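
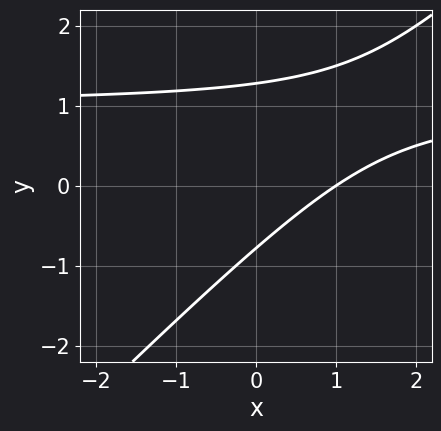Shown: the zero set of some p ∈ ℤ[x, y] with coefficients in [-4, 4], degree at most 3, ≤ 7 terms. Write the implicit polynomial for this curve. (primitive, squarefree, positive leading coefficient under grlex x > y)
First, degree: a generic line meets the curve in up to 2 points, so deg p = 2.
Next, from the axis intercepts and sections: one x-axis crossing is at x = 1.
Finally, assembling these constraints gives the stated polynomial.

2*x*y - 2*y^2 - 2*x + y + 2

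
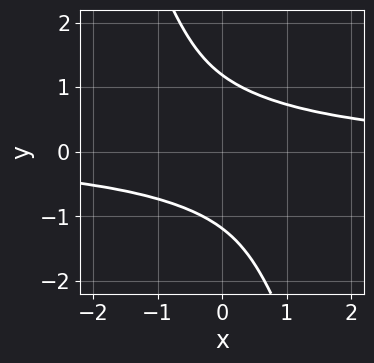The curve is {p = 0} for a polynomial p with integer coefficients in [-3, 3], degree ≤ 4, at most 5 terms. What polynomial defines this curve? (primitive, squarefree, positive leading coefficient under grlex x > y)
First, deg p = 4. A generic line meets the curve in up to 4 points.
Next, against the integer gridlines: no x-intercept at any integer in the box.
Finally, putting this together gives p.

x^2*y^2 + 3*x*y^3 + y^4 - 2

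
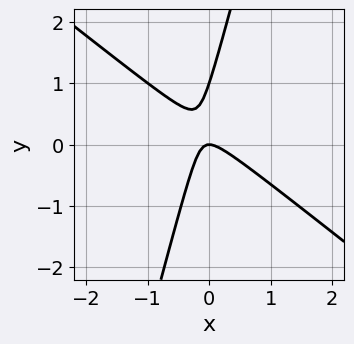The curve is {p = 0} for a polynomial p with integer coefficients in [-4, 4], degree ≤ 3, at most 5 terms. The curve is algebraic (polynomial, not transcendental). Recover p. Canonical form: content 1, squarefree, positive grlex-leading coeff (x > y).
3*x^2 + 3*x*y - y^2 + y

The degree is 2 — no degree-1 curve has this shape.
Against the integer gridlines: it crosses the x-axis at the gridline x = 0; among the integer gridlines, it crosses the y-axis at y ∈ {0, 1}.
Fitting integer coefficients to these (and the overall shape) gives p.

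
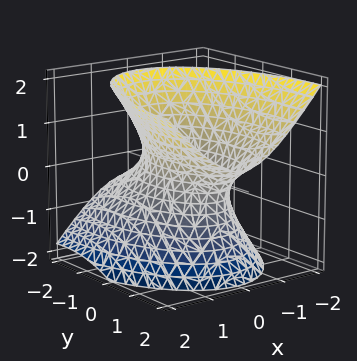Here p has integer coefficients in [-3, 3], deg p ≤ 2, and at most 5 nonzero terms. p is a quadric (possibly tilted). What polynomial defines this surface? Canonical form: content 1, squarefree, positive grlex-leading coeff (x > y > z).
1. Degree: a generic line meets the surface in up to 2 points, so deg p = 2.
2. Observable constraints: no z-intercept at any integer in the box.
3. Matching integer coefficients to the picture gives p.

3*x^2 + y^2 - 2*y*z - 2*z^2 - 2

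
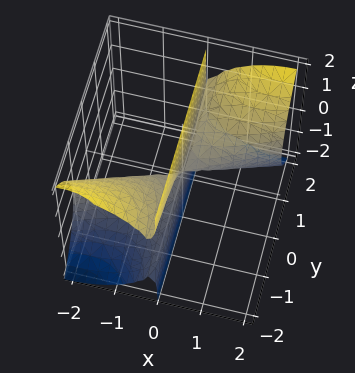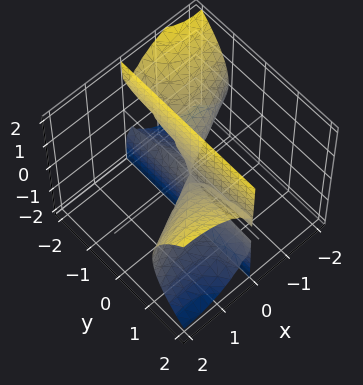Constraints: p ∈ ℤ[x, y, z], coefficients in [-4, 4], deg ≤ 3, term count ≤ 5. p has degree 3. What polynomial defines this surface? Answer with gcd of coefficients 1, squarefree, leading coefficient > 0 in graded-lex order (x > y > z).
1. The degree is 3 — a generic line meets the surface in up to 3 points.
2. From the visible intercepts: the visible z-axis segment lies entirely on the surface; the visible y-axis segment lies entirely on the surface; it crosses the x-axis at the gridline x = 0.
3. Solving for integer coefficients yields p as stated.

x^3 - 2*x^2*y + x*z^2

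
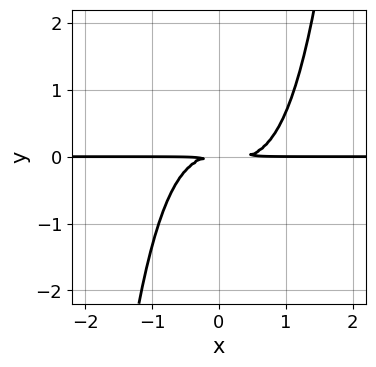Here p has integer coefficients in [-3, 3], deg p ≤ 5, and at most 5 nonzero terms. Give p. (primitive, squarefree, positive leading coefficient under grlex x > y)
3*x^3*y - x^2*y - 3*y^2

First, deg p = 4. The shape is more complex than any degree-3 curve.
Next, from the visible intercepts: the visible x-axis segment lies entirely on the curve.
Finally, fitting integer coefficients to these (and the overall shape) gives p.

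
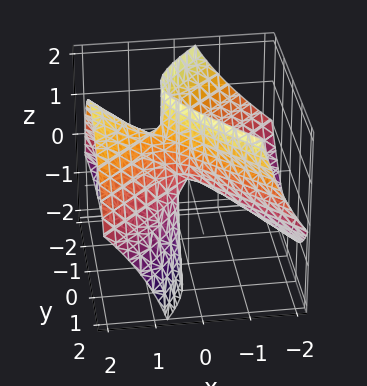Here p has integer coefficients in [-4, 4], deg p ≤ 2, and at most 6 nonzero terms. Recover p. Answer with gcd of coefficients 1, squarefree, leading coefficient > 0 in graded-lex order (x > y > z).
2*x^2 - 3*x*z - 2*y^2 - y*z + z

deg p = 2. No degree-1 surface has this shape.
Reading off the gridlines: it crosses the x-axis at the gridline x = 0; it meets the z-axis at z = 0 (among the integer gridlines); it meets the y-axis at y = 0 (among the integer gridlines).
Matching integer coefficients to the picture gives p.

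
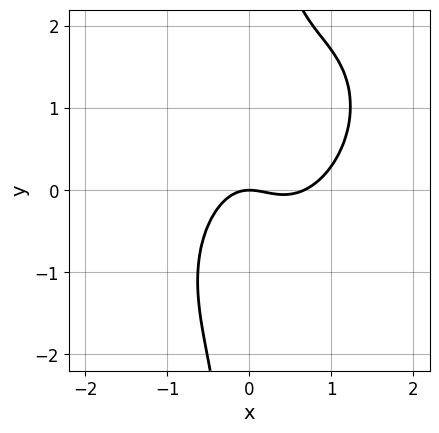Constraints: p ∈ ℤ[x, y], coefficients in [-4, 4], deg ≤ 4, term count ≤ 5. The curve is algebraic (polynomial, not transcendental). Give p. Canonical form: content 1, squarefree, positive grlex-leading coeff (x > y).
3*x^3 - 2*x^2*y + 2*x*y^2 - 2*x^2 - 2*y

First, the degree is 3 — no degree-2 curve has this shape.
Then, from the axis intercepts and sections: it meets the x-axis at x = 0 (among the integer gridlines); it meets the y-axis at y = 0 (among the integer gridlines).
Finally, these observations pin down the coefficients.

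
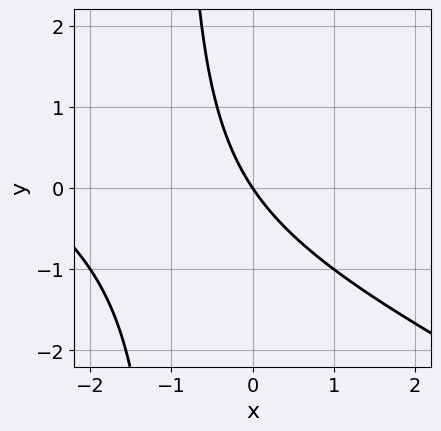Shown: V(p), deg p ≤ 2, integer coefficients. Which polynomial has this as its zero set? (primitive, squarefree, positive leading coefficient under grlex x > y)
x^2 + 2*x*y + 3*x + 2*y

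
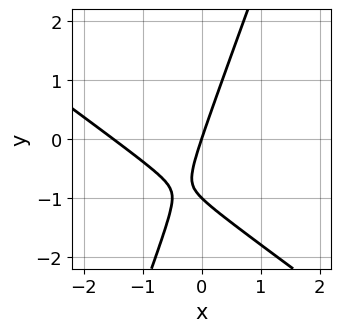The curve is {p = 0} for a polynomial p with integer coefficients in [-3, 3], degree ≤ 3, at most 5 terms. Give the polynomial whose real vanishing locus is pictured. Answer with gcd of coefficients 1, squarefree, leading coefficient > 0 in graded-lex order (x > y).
First, degree: a generic line meets the curve in up to 2 points, so deg p = 2.
Then, from the axis intercepts and sections: one x-axis crossing is at x = 0; the y-axis gridline crossings are at y ∈ {-1, 0}.
Finally, matching integer coefficients to the picture gives p.

2*x^2 + 2*x*y - y^2 + 3*x - y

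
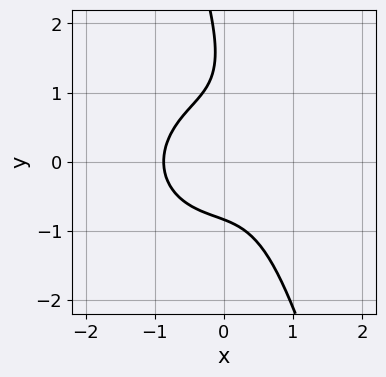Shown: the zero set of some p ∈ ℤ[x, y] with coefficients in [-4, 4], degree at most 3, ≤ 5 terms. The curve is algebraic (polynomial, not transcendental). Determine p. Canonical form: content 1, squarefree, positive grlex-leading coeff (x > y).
1. The degree is 3 — a generic line meets the curve in up to 3 points.
2. Solving for integer coefficients yields p as stated.

3*x^3 + 3*x*y^2 + y^3 - 2*y^2 + 2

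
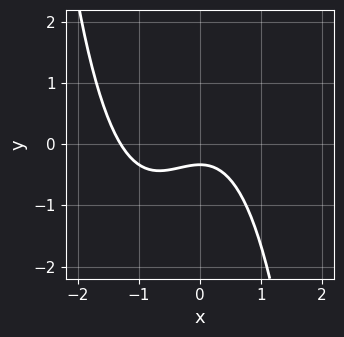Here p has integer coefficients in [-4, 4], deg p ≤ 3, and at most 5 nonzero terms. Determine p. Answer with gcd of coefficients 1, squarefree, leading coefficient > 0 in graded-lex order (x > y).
deg p = 3.
The integer polynomial consistent with all of this is the stated p.

2*x^3 + 2*x^2 + 3*y + 1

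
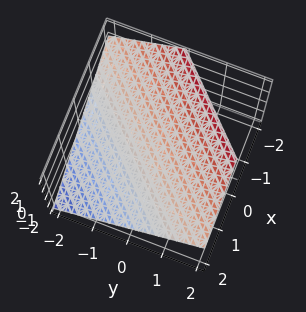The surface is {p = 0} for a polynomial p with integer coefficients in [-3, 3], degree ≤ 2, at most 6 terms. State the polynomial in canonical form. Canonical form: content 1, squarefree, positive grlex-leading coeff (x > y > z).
2*x - 2*y + 3*z - 2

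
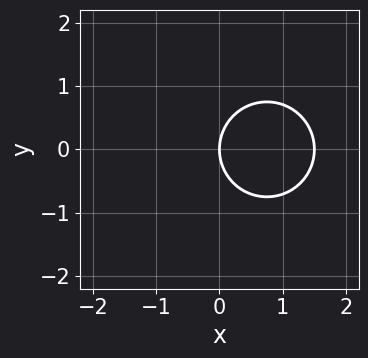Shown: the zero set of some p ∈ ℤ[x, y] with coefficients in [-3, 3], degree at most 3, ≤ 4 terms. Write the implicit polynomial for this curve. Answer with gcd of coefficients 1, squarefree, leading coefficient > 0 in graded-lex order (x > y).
2*x^2 + 2*y^2 - 3*x

Degree: no degree-1 curve has this shape, so deg p = 2.
Symmetries: the y ↦ −y reflection is a symmetry, so y appears only in even powers.
Reading off the gridlines: it crosses the y-axis at the gridline y = 0; it crosses the x-axis at the gridline x = 0.
Matching integer coefficients to the picture gives p.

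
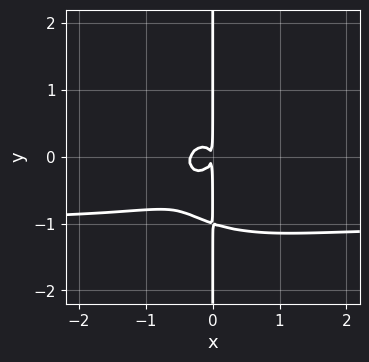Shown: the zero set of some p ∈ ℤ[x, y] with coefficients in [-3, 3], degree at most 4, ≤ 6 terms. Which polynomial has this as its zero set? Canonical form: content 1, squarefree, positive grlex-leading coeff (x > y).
First, degree: a generic line meets the curve in up to 4 points, so deg p = 4.
Next, observable constraints: the visible y-axis segment lies entirely on the curve.
Finally, assembling these constraints gives the stated polynomial.

3*x^3*y + 3*x*y^3 + 3*x^3 + 3*x*y^2 + x^2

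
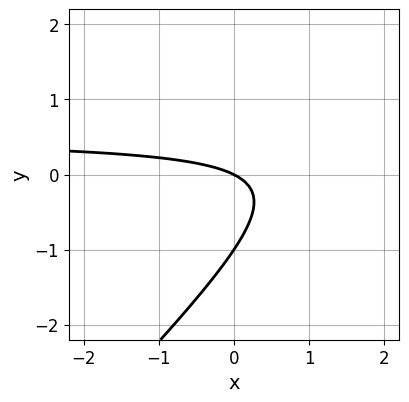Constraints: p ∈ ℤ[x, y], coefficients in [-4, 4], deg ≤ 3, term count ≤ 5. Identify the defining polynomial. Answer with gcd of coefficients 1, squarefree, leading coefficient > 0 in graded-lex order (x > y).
deg p = 2. No degree-1 curve has this shape.
From the visible intercepts: it meets the x-axis at x = 0 (among the integer gridlines); the y-axis gridline crossings are at y ∈ {-1, 0}.
Fitting integer coefficients to these (and the overall shape) gives p.

2*x*y - 2*y^2 - x - 2*y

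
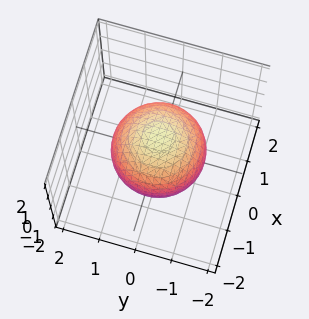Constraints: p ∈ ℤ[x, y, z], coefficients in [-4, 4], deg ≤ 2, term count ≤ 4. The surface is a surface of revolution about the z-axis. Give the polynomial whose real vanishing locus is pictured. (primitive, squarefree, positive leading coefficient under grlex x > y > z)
1. Degree: a generic line meets the surface in up to 2 points, so deg p = 2.
2. Symmetry: the surface is invariant under rotation about z: p = q(x² + y², z).
3. From the visible intercepts: a circular section at z = -1 has radius between 0 and 1.
4. The integer polynomial consistent with all of this is the stated p.

2*x^2 + 2*y^2 + 2*z^2 - 3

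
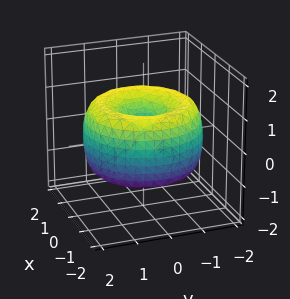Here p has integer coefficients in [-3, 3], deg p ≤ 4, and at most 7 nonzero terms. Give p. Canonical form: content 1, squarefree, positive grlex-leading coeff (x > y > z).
1. deg p = 4. The shape is more complex than any degree-3 surface.
2. Symmetries: every cross-section ⟂ z is a circle, so x, y appear only via x² + y².
3. From the axis intercepts and sections: it meets the x-axis at x = 0 (among the integer gridlines); it meets the z-axis at z = 0 (among the integer gridlines).
4. Together with the visible shape, these determine p as stated.

x^4 + 2*x^2*y^2 + y^4 - 3*x^2 - 3*y^2 + 2*z^2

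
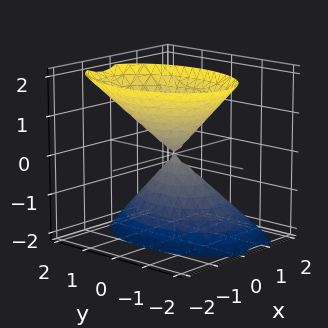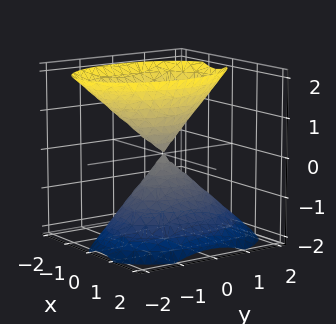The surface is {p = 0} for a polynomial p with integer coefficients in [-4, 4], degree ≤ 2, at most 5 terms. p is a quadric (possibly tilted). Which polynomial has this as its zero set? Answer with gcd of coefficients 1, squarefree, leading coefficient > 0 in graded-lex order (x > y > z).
(a) The picture has 2 separate pieces.
(b) Degree: the shape is more complex than any degree-1 surface, so deg p = 2.
(c) Against the integer gridlines: it meets the y-axis at y = 0 (among the integer gridlines); one x-axis crossing is at x = 0.
(d) Fitting integer coefficients to these (and the overall shape) gives p.

2*x^2 + x*z + y^2 - z^2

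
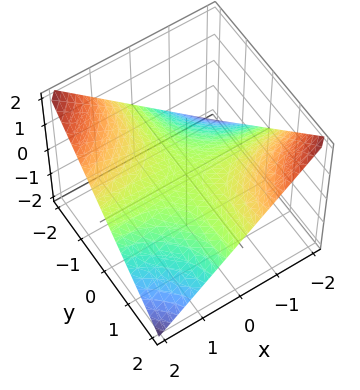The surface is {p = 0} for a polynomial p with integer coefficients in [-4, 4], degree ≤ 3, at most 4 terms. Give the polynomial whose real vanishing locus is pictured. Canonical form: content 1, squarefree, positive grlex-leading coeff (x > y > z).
(a) Degree: a saddle surface; a quadric, so deg p = 2.
(b) Checking where it meets the axes: the visible x-axis segment lies entirely on the surface; the visible y-axis segment lies entirely on the surface; it crosses the z-axis at the gridline z = 0.
(c) Together with the visible shape, these determine p as stated.

x*y + 2*z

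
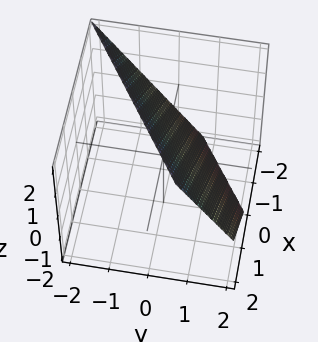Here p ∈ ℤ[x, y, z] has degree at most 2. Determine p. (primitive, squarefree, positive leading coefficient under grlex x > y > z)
Degree: every cross-section is a straight line — this is a plane, so deg p = 1.
Reading off the gridlines: it meets the x-axis at x = -1 (among the integer gridlines); it crosses the z-axis at the gridline z = 1.
The integer polynomial consistent with all of this is the stated p.

2*x - 3*y - 2*z + 2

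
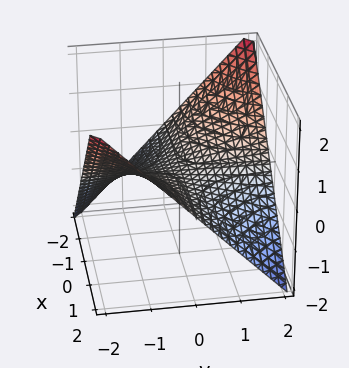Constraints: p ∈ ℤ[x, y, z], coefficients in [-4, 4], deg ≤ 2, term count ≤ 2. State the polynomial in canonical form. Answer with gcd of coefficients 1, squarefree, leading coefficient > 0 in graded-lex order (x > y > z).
(a) The degree is 2 — a saddle surface; a quadric.
(b) From the visible intercepts: it crosses the z-axis at the gridline z = 0; every point of the x-axis in the box is on the surface; every point of the y-axis in the box is on the surface.
(c) Solving for integer coefficients yields p as stated.

x*y + 2*z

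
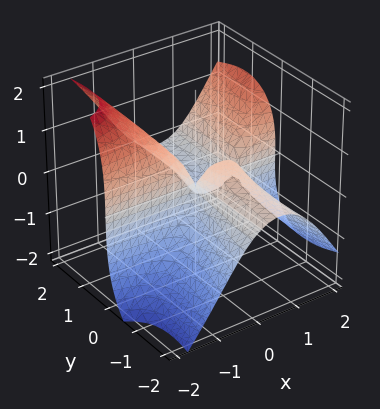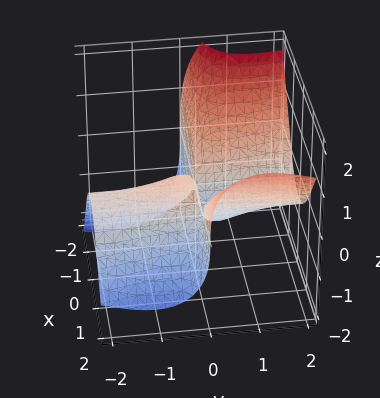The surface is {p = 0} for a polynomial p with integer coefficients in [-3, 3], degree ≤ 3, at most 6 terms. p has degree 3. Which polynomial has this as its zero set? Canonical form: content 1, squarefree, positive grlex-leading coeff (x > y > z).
(a) Degree: no degree-2 surface has this shape, so deg p = 3.
(b) Against the integer gridlines: it crosses the z-axis at the gridline z = 0; the visible y-axis segment lies entirely on the surface; the visible x-axis segment lies entirely on the surface.
(c) Matching integer coefficients to the picture gives p.

3*x^2*y - 2*y^2*z - z^3 - 3*x*y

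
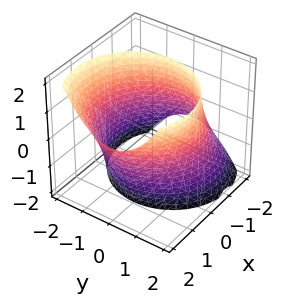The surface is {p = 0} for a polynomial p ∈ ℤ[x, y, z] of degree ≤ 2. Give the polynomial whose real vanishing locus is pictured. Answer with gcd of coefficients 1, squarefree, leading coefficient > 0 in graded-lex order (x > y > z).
x^2 - x*z + y^2 - 3

First, the degree is 2 — the shape is more complex than any degree-1 surface.
Next, from the visible intercepts: no z-intercept at any integer in the box.
Finally, assembling these constraints gives the stated polynomial.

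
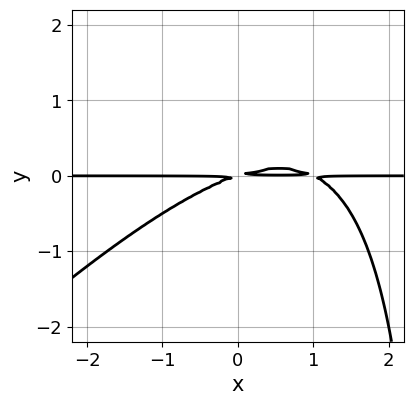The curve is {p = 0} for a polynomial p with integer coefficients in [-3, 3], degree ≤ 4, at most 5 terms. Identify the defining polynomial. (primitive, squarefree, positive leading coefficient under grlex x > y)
deg p = 3. The shape is more complex than any degree-2 curve.
Reading off the gridlines: the visible x-axis segment lies entirely on the curve.
Together with the visible shape, these determine p as stated.

x^2*y - x*y^2 - x*y + 3*y^2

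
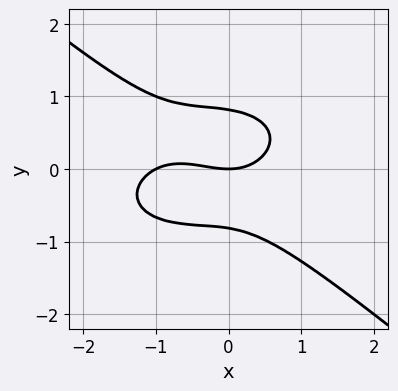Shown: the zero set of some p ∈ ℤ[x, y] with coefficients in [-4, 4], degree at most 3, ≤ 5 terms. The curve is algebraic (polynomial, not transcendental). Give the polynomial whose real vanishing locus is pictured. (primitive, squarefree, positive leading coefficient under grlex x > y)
x^3 + x*y^2 + 3*y^3 + x^2 - 2*y

1. Degree: a generic line meets the curve in up to 3 points, so deg p = 3.
2. Observable constraints: it crosses the y-axis at the gridline y = 0; among the integer gridlines, it crosses the x-axis at x ∈ {-1, 0}.
3. Matching integer coefficients to the picture gives p.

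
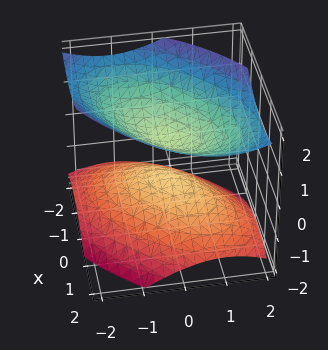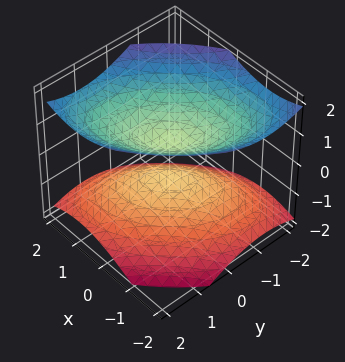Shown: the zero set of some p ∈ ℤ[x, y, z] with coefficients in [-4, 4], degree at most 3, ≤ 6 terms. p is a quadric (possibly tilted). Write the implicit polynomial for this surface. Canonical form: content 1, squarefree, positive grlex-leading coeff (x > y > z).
2*x^2 - 2*x*y + 2*y^2 - 3*z^2 + 1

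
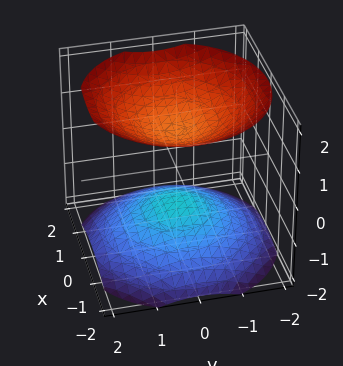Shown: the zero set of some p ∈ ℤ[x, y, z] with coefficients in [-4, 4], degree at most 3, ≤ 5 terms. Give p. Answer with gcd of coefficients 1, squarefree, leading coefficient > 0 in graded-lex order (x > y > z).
First, the picture has 2 separate pieces.
Next, the degree is 2 — no degree-1 surface has this shape.
Then, by symmetry, every cross-section ⟂ z is a circle, so x, y appear only via x² + y².
Then, checking where it meets the axes: among the integer gridlines, it crosses the z-axis at z ∈ {-1, 1}; no x-intercept at any integer in the box; no y-intercept at any integer in the box.
Finally, solving for integer coefficients yields p as stated.

2*x^2 + 2*y^2 - 3*z^2 + 3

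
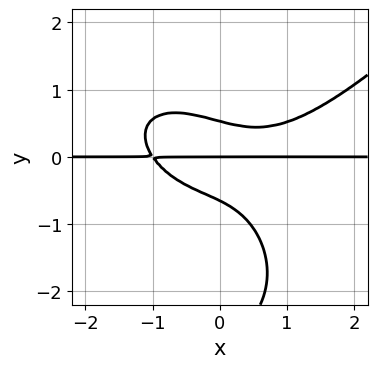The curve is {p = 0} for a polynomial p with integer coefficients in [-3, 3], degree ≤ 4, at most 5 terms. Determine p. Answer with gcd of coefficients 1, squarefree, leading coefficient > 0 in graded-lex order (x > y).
x^3*y - y^4 - 2*x*y^2 - 3*y^3 + y

Degree: the shape is more complex than any degree-3 curve, so deg p = 4.
Against the integer gridlines: every point of the x-axis in the box is on the curve; it crosses the y-axis at the gridline y = 0.
Assembling these constraints gives the stated polynomial.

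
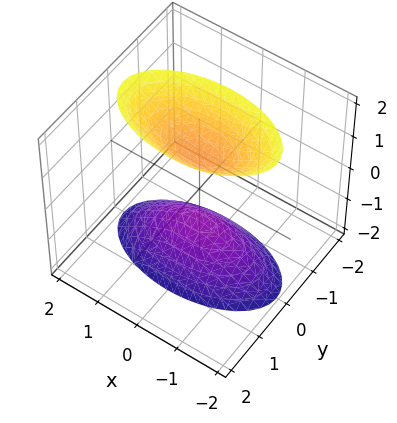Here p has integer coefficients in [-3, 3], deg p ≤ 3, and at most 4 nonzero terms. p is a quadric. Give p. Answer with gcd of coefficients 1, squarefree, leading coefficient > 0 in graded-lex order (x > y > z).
(a) There are 2 components.
(b) Degree: two sheets facing apart; a quadric, so deg p = 2.
(c) Symmetries: mirror symmetry z ↦ −z ⇒ only even powers of z; the y ↦ −y reflection is a symmetry, so y appears only in even powers; mirror symmetry x ↦ −x ⇒ only even powers of x.
(d) Reading off the gridlines: among the integer gridlines, it crosses the z-axis at z ∈ {-1, 1}; the surface avoids every integer x-axis point in the box; the surface avoids every integer y-axis point in the box.
(e) Assembling these constraints gives the stated polynomial.

x^2 + 3*y^2 - z^2 + 1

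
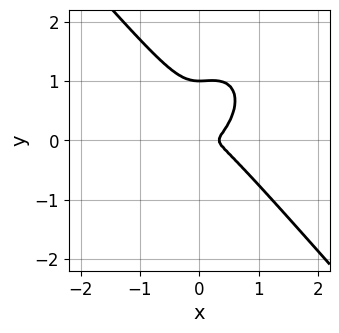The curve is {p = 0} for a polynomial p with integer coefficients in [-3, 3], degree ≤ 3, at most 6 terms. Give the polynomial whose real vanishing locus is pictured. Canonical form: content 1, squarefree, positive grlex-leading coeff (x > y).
3*x^3 + 2*y^3 - x^2 - 2*y^2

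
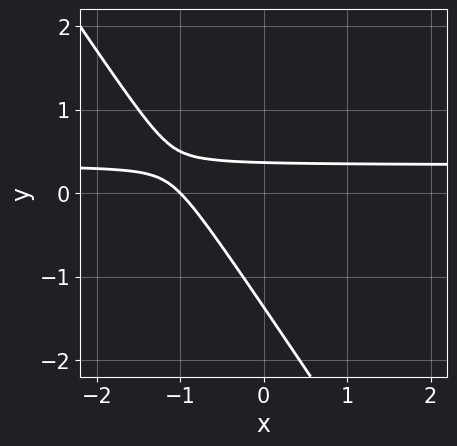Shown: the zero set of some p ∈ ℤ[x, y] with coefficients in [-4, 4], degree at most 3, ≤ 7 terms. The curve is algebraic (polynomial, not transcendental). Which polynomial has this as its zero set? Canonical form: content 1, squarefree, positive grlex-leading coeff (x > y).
(a) deg p = 2. No degree-1 curve has this shape.
(b) Reading off the gridlines: it crosses the x-axis at the gridline x = -1.
(c) Matching integer coefficients to the picture gives p.

3*x*y + 2*y^2 - x + 2*y - 1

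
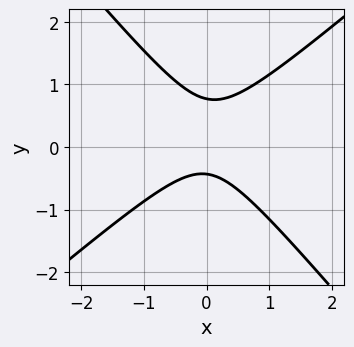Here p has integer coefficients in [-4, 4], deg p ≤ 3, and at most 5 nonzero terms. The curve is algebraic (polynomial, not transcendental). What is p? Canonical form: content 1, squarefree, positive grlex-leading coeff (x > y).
First, deg p = 2. The shape is more complex than any degree-1 curve.
Next, reading off the gridlines: it misses every integer gridline on the x-axis.
Finally, matching integer coefficients to the picture gives p.

3*x^2 - x*y - 3*y^2 + y + 1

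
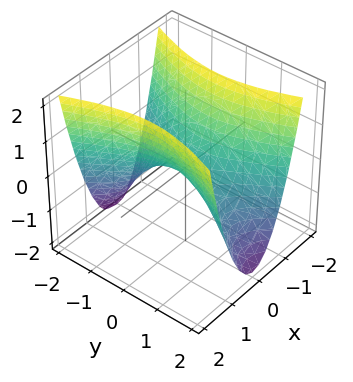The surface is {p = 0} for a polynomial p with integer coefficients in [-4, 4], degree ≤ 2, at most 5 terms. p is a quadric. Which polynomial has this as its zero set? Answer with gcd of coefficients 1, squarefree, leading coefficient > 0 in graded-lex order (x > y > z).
1. deg p = 2.
2. Symmetries: the y ↦ −y reflection is a symmetry, so y appears only in even powers; it's symmetric under x → −x, forcing even powers of x.
3. From the axis intercepts and sections: it crosses the z-axis at the gridline z = 0; it meets the y-axis at y = 0 (among the integer gridlines); it crosses the x-axis at the gridline x = 0.
4. These observations pin down the coefficients.

3*x^2 - y^2 - 2*z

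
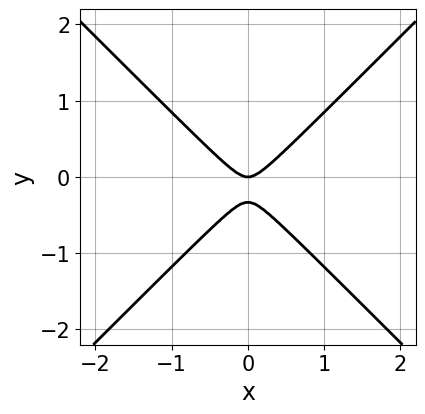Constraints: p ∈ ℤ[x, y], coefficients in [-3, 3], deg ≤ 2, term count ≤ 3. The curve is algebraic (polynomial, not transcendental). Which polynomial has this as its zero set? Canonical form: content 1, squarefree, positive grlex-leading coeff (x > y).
(a) Degree: a generic line meets the curve in up to 2 points, so deg p = 2.
(b) Symmetries: mirror symmetry x ↦ −x ⇒ only even powers of x.
(c) Reading off the gridlines: it meets the x-axis at x = 0 (among the integer gridlines); it meets the y-axis at y = 0 (among the integer gridlines).
(d) These observations pin down the coefficients.

3*x^2 - 3*y^2 - y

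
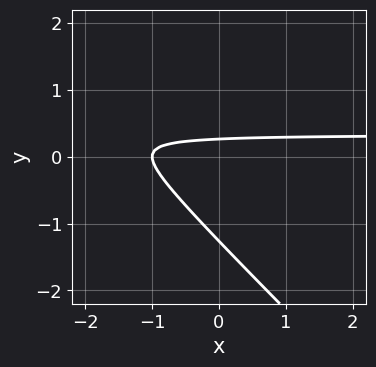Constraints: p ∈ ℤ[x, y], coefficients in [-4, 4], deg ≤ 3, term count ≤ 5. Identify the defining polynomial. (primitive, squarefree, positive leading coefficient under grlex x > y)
First, the degree is 2 — a generic line meets the curve in up to 2 points.
Then, reading off the gridlines: it meets the x-axis at x = -1 (among the integer gridlines).
Finally, the integer polynomial consistent with all of this is the stated p.

3*x*y + 3*y^2 - x + 3*y - 1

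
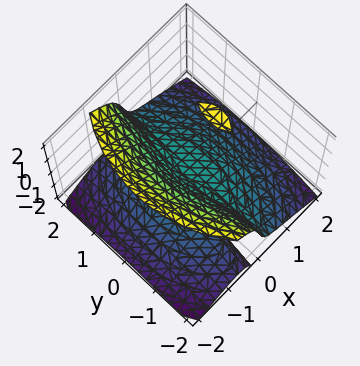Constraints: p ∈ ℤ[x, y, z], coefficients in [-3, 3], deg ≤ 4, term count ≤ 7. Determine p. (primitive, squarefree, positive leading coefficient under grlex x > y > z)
2*x^3 + x*y^2 - 2*x*z^2 + 2*x*z + z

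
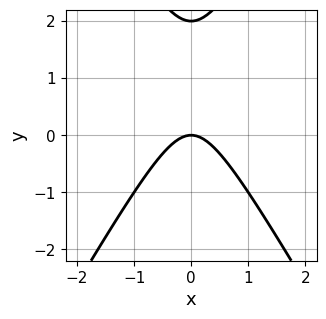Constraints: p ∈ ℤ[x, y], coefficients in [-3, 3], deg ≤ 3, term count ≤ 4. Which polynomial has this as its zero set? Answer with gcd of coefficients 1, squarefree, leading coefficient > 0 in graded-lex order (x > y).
3*x^2 - y^2 + 2*y

1. deg p = 2.
2. Symmetries: the x ↦ −x reflection is a symmetry, so x appears only in even powers.
3. Checking where it meets the axes: among the integer gridlines, it crosses the y-axis at y ∈ {0, 2}; it meets the x-axis at x = 0 (among the integer gridlines).
4. Solving for integer coefficients yields p as stated.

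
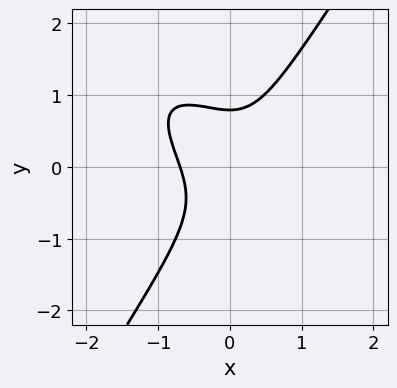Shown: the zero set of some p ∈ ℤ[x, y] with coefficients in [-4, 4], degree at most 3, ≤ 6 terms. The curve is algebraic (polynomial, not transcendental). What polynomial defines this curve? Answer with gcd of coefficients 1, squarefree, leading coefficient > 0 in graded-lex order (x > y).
3*x^3 + 3*x^2*y - 2*y^3 + 1

1. The degree is 3 — the shape is more complex than any degree-2 curve.
2. Solving for integer coefficients yields p as stated.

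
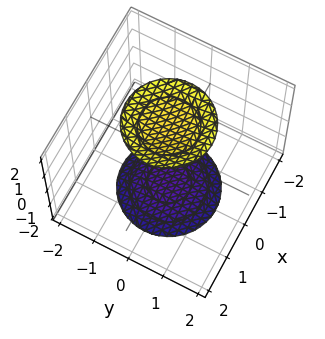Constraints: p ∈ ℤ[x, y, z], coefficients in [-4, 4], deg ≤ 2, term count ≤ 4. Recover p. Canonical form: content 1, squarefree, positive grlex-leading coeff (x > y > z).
x^2 + y^2 - z^2 + 3

(a) I count 2 distinct pieces. They look like related sheets of one shape, so recover p as a whole.
(b) The degree is 2 — two separate bowl-shaped sheets opening away from each other; a quadric.
(c) Symmetries: the z-axis is an axis of rotation, so x and y enter only as x² + y²; mirror symmetry z ↦ −z ⇒ only even powers of z.
(d) Observable constraints: it misses every integer gridline on the y-axis; a circular section at z = 2 has radius exactly 1; it misses every integer gridline on the x-axis.
(e) These observations pin down the coefficients.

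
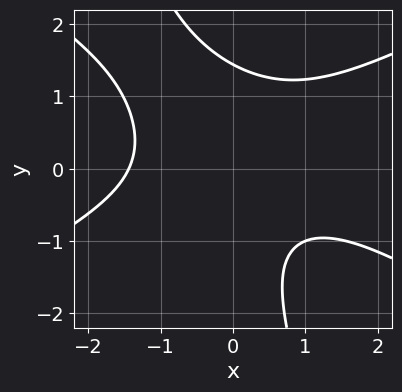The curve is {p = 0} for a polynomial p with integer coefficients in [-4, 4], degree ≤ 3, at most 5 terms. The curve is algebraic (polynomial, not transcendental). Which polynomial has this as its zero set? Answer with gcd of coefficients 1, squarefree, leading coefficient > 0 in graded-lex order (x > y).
x^3 - 3*x*y^2 - y^3 + 2*x*y + 3

First, degree: no degree-2 curve has this shape, so deg p = 3.
Finally, the integer polynomial consistent with all of this is the stated p.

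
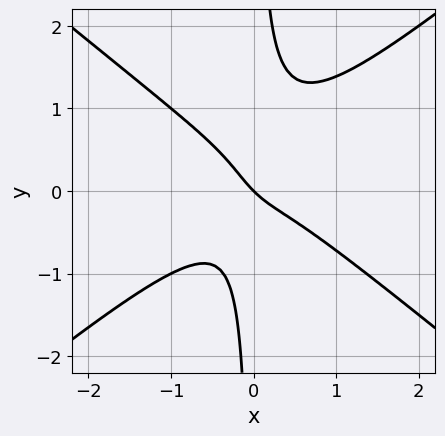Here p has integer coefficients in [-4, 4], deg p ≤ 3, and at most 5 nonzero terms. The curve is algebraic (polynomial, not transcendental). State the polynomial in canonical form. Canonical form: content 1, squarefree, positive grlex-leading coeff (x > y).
2*x^3 - 3*x*y^2 + x*y + x + y

(a) Degree: the shape is more complex than any degree-2 curve, so deg p = 3.
(b) Reading off the gridlines: it crosses the y-axis at the gridline y = 0; it crosses the x-axis at the gridline x = 0.
(c) The integer polynomial consistent with all of this is the stated p.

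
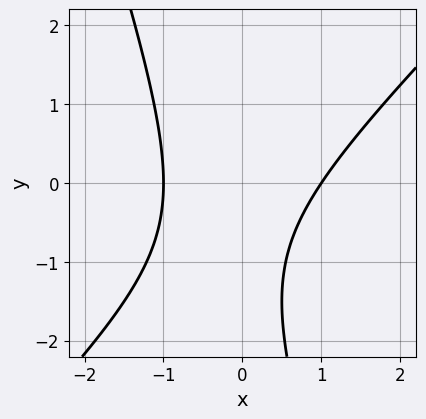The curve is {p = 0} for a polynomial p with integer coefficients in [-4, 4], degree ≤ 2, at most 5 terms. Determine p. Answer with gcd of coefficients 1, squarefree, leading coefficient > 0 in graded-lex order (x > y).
3*x^2 - 2*x*y - y^2 - 2*y - 3

Degree: no degree-1 curve has this shape, so deg p = 2.
From the visible intercepts: among the integer gridlines, it crosses the x-axis at x ∈ {-1, 1}; the curve avoids every integer y-axis point in the box.
The integer polynomial consistent with all of this is the stated p.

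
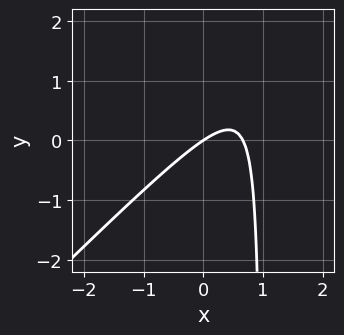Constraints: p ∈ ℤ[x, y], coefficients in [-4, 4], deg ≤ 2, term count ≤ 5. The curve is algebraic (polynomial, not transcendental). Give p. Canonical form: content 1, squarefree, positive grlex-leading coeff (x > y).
3*x^2 - 3*x*y - 2*x + 3*y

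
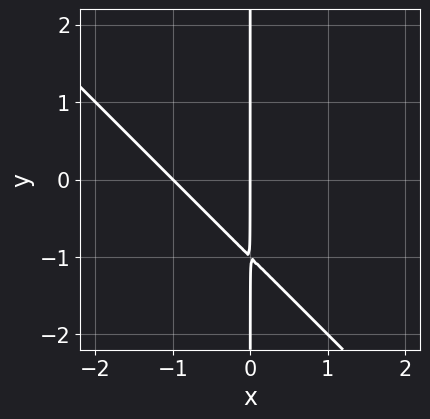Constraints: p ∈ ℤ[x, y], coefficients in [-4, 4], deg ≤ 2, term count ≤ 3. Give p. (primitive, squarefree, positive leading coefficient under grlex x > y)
x^2 + x*y + x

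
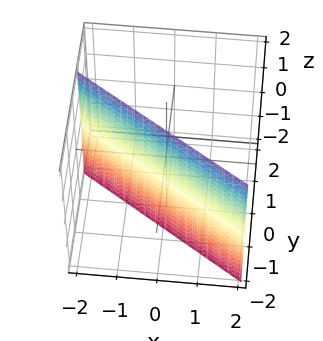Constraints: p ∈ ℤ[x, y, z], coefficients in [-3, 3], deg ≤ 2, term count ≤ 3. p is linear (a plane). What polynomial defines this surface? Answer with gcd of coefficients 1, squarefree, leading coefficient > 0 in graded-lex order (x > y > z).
1. Degree: every cross-section is a straight line — this is a plane, so deg p = 1.
2. Checking where it meets the axes: it meets the x-axis at x = -1 (among the integer gridlines); it misses every integer gridline on the z-axis.
3. Solving for integer coefficients yields p as stated.

2*x + 3*y + 2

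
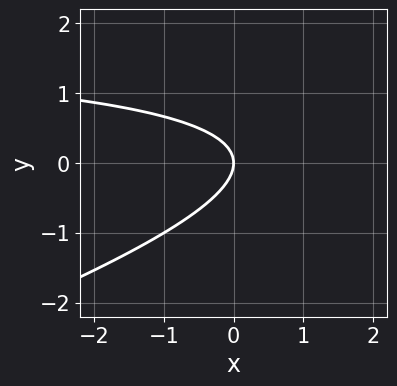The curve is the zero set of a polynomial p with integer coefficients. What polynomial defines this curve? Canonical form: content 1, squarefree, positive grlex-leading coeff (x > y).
x*y - 3*y^2 - 2*x

(a) deg p = 2.
(b) Checking where it meets the axes: one y-axis crossing is at y = 0; one x-axis crossing is at x = 0.
(c) Solving for integer coefficients yields p as stated.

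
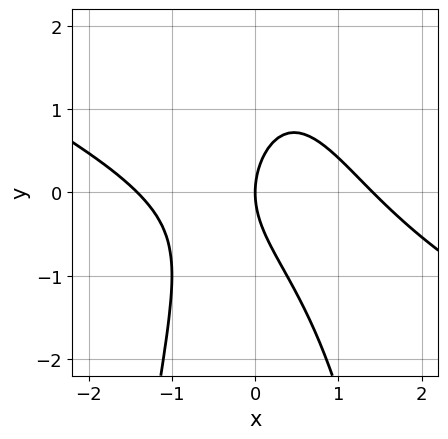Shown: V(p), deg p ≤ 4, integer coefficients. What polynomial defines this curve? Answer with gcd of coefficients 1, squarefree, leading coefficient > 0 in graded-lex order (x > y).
(a) deg p = 3. The shape is more complex than any degree-2 curve.
(b) From the axis intercepts and sections: it meets the x-axis at x = 0 (among the integer gridlines); it crosses the y-axis at the gridline y = 0.
(c) The integer polynomial consistent with all of this is the stated p.

x^3 + 2*x^2*y + y^2 - 2*x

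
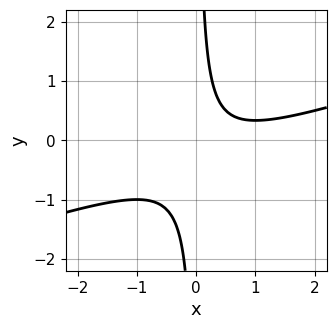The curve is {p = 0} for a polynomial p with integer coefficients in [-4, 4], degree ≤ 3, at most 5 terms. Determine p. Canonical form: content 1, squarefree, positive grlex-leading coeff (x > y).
x^2 - 3*x*y - x + 1

1. The degree is 2 — the shape is more complex than any degree-1 curve.
2. Reading off the gridlines: no x-intercept at any integer in the box; no y-intercept at any integer in the box.
3. The integer polynomial consistent with all of this is the stated p.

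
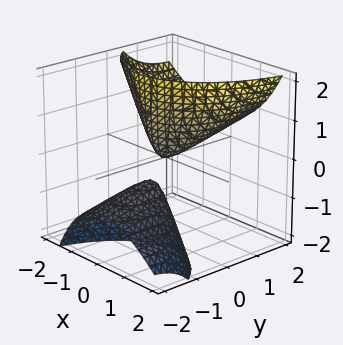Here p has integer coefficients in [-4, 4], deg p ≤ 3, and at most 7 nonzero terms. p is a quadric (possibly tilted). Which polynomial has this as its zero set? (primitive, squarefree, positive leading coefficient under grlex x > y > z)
First, there are 2 components. They look like related sheets of one shape, so recover p as a whole.
Next, the degree is 2 — the shape is more complex than any degree-1 surface.
Next, checking where it meets the axes: one z-axis crossing is at z = 0; one y-axis crossing is at y = 0; one x-axis crossing is at x = 0.
Finally, the integer polynomial consistent with all of this is the stated p.

2*x^2 + x*z + y^2 - 3*y*z - z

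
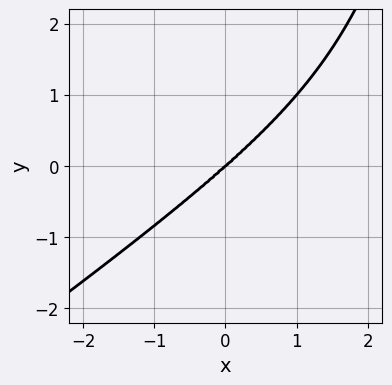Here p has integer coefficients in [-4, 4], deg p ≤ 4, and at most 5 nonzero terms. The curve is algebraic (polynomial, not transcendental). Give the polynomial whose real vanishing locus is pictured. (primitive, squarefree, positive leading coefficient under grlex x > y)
(a) The degree is 4 — no degree-3 curve has this shape.
(b) From the visible intercepts: it meets the y-axis at y = 0 (among the integer gridlines); it meets the x-axis at x = 0 (among the integer gridlines).
(c) Putting this together gives p.

x^4 - 2*x^2*y^2 - 3*x^3 + x^2*y + 3*y^3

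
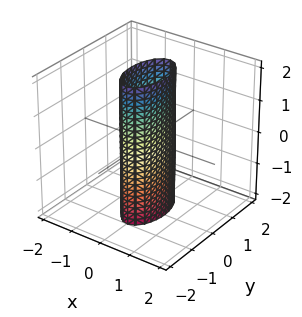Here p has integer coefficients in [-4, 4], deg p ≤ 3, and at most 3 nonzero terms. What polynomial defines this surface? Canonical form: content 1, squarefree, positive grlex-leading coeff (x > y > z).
3*x^2 + y^2 - 1

1. The degree is 2 — constant cross-section along one axis; a quadric.
2. Symmetries: it's symmetric under x → −x, forcing even powers of x; the y ↦ −y reflection is a symmetry, so y appears only in even powers; the z ↦ −z reflection is a symmetry, so z appears only in even powers.
3. Reading off the gridlines: the surface avoids every integer z-axis point in the box; the y-axis gridline crossings are at y ∈ {-1, 1}.
4. Assembling these constraints gives the stated polynomial.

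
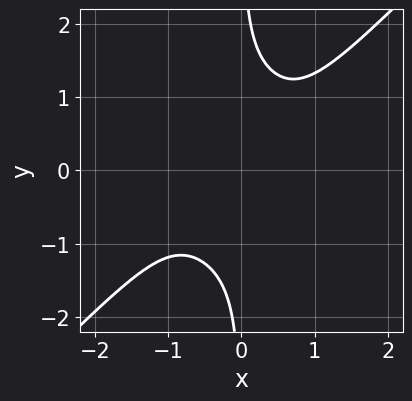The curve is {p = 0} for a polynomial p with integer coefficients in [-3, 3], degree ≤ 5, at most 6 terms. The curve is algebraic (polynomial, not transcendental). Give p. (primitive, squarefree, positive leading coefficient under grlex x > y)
3*x^4 - 3*x*y^3 + x^3 + 3

(a) Degree: no degree-3 curve has this shape, so deg p = 4.
(b) From the axis intercepts and sections: no x-intercept at any integer in the box; no y-intercept at any integer in the box.
(c) The integer polynomial consistent with all of this is the stated p.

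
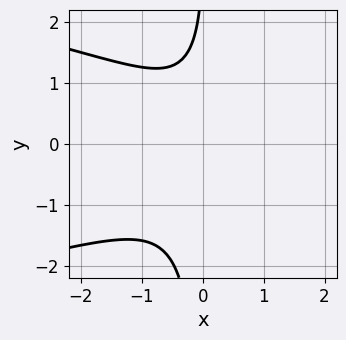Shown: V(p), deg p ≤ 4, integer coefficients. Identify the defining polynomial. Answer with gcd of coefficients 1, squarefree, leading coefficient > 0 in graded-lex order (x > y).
1. The degree is 3 — no degree-2 curve has this shape.
2. From the visible intercepts: it misses every integer gridline on the x-axis; no y-intercept at any integer in the box.
3. Putting this together gives p.

3*x*y^2 + 3*x^2 - y + 3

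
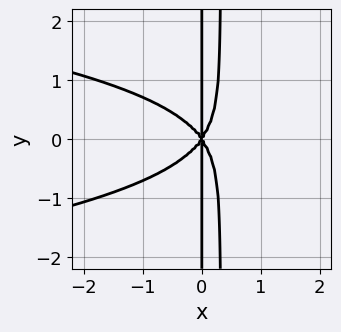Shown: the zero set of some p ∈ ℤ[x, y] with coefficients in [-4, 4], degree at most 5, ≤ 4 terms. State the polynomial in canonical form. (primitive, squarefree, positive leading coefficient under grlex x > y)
First, the degree is 4 — a generic line meets the curve in up to 4 points.
Then, symmetries: the y ↦ −y reflection is a symmetry, so y appears only in even powers.
Next, from the axis intercepts and sections: it crosses the x-axis at the gridline x = 0; the visible y-axis segment lies entirely on the curve.
Finally, these observations pin down the coefficients.

3*x^2*y^2 + 2*x^3 - x*y^2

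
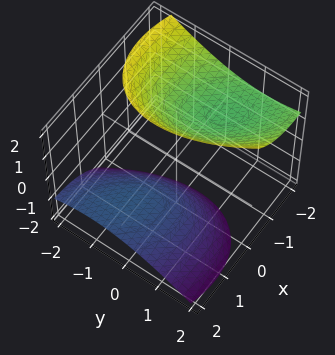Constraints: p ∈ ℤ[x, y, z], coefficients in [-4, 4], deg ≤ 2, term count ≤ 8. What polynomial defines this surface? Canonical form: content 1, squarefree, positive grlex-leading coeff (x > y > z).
1. I count 2 distinct pieces. Treating them together as one polynomial.
2. The degree is 2 — the shape is more complex than any degree-1 surface.
3. Observable constraints: no y-intercept at any integer in the box; the surface avoids every integer x-axis point in the box.
4. Assembling these constraints gives the stated polynomial.

x^2 + x*y + 2*x*z + y^2 - z^2 + 2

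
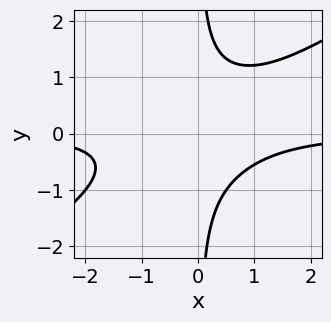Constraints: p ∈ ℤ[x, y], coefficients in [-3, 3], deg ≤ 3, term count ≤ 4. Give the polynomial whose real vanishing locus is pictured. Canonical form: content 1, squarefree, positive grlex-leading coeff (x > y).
2*x^2*y - 3*x*y^2 + 2

1. The degree is 3 — the shape is more complex than any degree-2 curve.
2. Checking where it meets the axes: no x-intercept at any integer in the box; the curve avoids every integer y-axis point in the box.
3. Solving for integer coefficients yields p as stated.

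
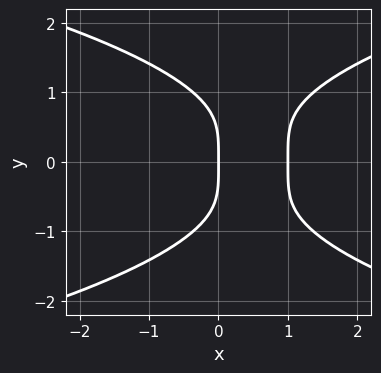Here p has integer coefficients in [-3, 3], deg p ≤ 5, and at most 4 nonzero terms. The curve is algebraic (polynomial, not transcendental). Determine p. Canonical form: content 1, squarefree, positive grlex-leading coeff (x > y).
1. deg p = 4. No degree-3 curve has this shape.
2. Symmetries: it's symmetric under y → −y, forcing even powers of y.
3. From the visible intercepts: it meets the y-axis at y = 0 (among the integer gridlines); among the integer gridlines, it crosses the x-axis at x ∈ {0, 1}.
4. The integer polynomial consistent with all of this is the stated p.

y^4 - 2*x^2 + 2*x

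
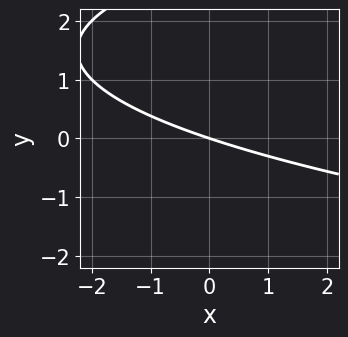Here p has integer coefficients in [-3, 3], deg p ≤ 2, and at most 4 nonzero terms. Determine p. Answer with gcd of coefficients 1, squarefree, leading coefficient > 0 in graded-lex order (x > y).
(a) deg p = 2.
(b) From the axis intercepts and sections: one y-axis crossing is at y = 0; it crosses the x-axis at the gridline x = 0.
(c) Matching integer coefficients to the picture gives p.

y^2 - x - 3*y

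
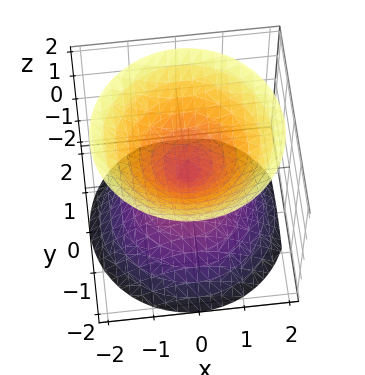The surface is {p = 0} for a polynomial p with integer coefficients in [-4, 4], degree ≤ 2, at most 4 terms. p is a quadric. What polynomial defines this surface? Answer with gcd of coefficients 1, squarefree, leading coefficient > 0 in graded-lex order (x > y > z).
x^2 + y^2 - z^2

There are 2 components. They look like related sheets of one shape, so recover p as a whole.
Degree: two nappes meeting at a single point; a quadric, so deg p = 2.
Symmetries: it's symmetric under z → −z, forcing even powers of z; rotational symmetry about the z-axis ⇒ p depends on x, y only through x² + y².
Against the integer gridlines: one x-axis crossing is at x = 0; a circular section at z = 1 has radius exactly 1.
Solving for integer coefficients yields p as stated.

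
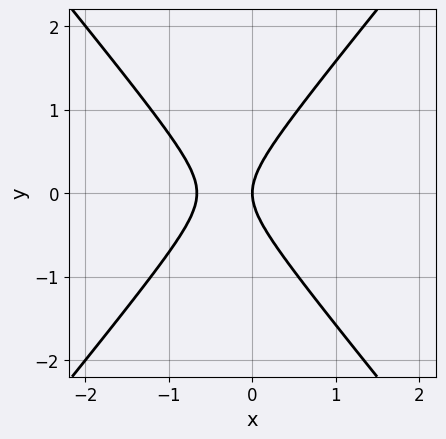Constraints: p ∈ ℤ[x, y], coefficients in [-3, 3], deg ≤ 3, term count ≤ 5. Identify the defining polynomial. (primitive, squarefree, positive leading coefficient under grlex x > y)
3*x^2 - 2*y^2 + 2*x

Degree: no degree-1 curve has this shape, so deg p = 2.
Symmetries: the y ↦ −y reflection is a symmetry, so y appears only in even powers.
Checking where it meets the axes: one y-axis crossing is at y = 0; it crosses the x-axis at the gridline x = 0.
The integer polynomial consistent with all of this is the stated p.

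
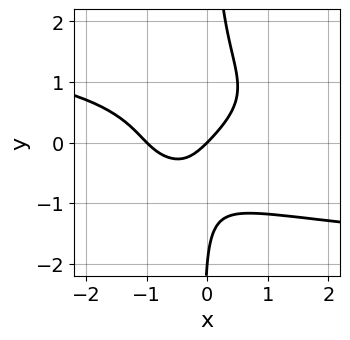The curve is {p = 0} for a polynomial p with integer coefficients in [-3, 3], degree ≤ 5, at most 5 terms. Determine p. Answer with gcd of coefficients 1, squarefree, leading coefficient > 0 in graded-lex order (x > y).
(a) deg p = 4. The shape is more complex than any degree-3 curve.
(b) Against the integer gridlines: the x-axis gridline crossings are at x ∈ {-1, 0}; the y-axis gridline crossings are at y ∈ {-2, 0}.
(c) Assembling these constraints gives the stated polynomial.

3*x*y^3 + 2*x^2 - y^2 + 2*x - 2*y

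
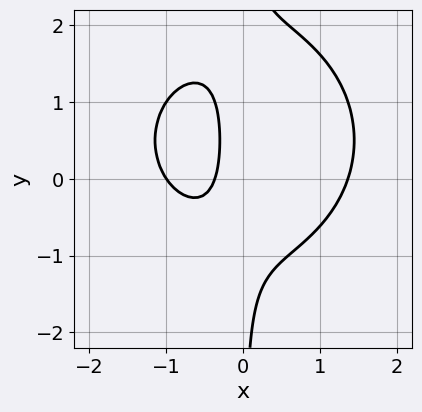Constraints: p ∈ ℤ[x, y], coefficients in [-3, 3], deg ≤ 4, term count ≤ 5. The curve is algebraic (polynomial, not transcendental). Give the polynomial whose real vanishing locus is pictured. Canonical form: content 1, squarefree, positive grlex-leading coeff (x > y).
1. The degree is 3 — a generic line meets the curve in up to 3 points.
2. Reading off the gridlines: no y-intercept at any integer in the box; it crosses the x-axis at the gridline x = -1.
3. Putting this together gives p.

2*x^3 + 2*x*y^2 - 2*x*y - 3*x - 1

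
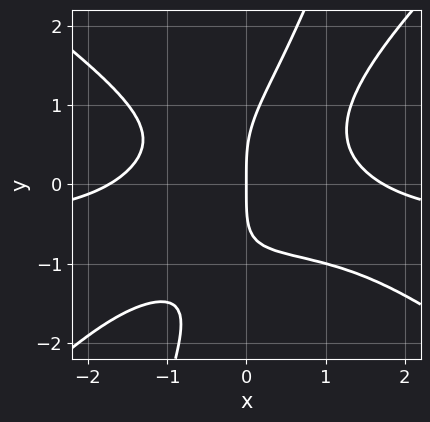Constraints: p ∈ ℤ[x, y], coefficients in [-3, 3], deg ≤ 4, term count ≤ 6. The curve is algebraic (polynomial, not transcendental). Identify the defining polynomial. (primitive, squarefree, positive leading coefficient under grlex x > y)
(a) Degree: a generic line meets the curve in up to 4 points, so deg p = 4.
(b) Checking where it meets the axes: it meets the y-axis at y = 0 (among the integer gridlines); one x-axis crossing is at x = 0.
(c) Assembling these constraints gives the stated polynomial.

2*x^3*y - 3*x*y^3 + y^4 + x^3 - 3*x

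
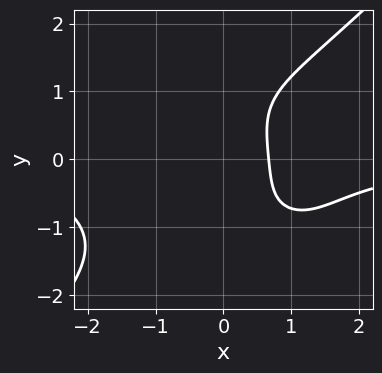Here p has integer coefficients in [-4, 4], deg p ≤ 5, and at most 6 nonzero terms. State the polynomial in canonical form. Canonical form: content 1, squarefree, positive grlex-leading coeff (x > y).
x^3*y - y^4 + 3*x - 2

First, degree: no degree-3 curve has this shape, so deg p = 4.
Then, against the integer gridlines: the curve avoids every integer y-axis point in the box.
Finally, together with the visible shape, these determine p as stated.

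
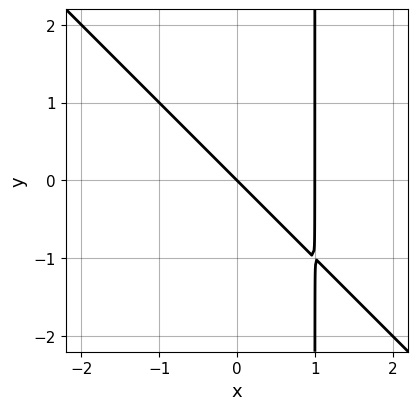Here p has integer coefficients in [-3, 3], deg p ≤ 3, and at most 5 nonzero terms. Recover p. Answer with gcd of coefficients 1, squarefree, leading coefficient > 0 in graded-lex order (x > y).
x^2 + x*y - x - y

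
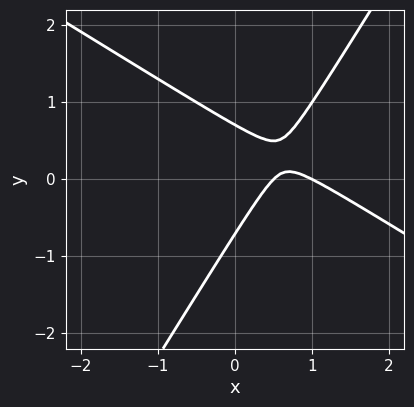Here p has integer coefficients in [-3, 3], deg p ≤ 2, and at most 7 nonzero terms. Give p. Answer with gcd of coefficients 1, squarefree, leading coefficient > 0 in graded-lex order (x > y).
2*x^2 + 2*x*y - 2*y^2 - 3*x + 1

(a) Degree: the shape is more complex than any degree-1 curve, so deg p = 2.
(b) Observable constraints: it crosses the x-axis at the gridline x = 1.
(c) These observations pin down the coefficients.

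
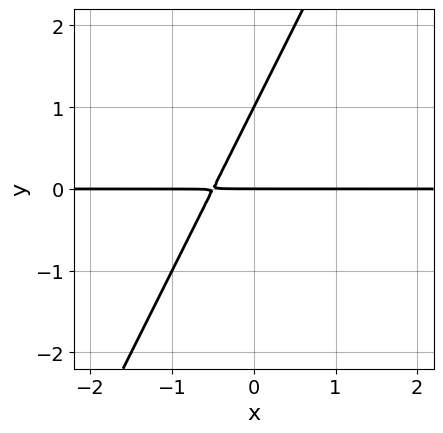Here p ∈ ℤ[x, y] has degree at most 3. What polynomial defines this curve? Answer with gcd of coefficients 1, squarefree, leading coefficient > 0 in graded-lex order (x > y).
(a) Degree: no degree-1 curve has this shape, so deg p = 2.
(b) Against the integer gridlines: the y-axis gridline crossings are at y ∈ {0, 1}; the visible x-axis segment lies entirely on the curve.
(c) Fitting integer coefficients to these (and the overall shape) gives p.

2*x*y - y^2 + y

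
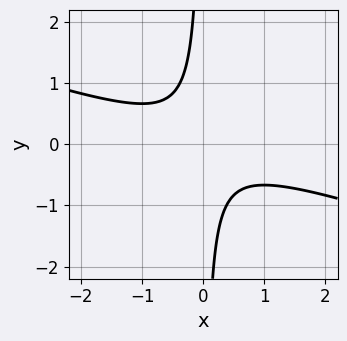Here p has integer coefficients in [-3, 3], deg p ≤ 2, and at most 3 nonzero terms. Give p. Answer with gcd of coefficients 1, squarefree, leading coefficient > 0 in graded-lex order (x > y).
x^2 + 3*x*y + 1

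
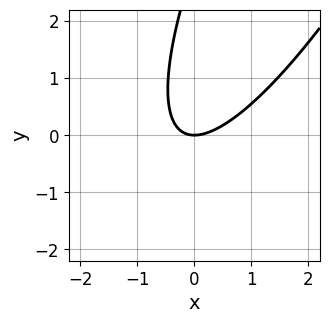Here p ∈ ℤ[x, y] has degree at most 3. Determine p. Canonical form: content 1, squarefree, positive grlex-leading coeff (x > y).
3*x^2 - 3*x*y + y^2 - 3*y

First, degree: the shape is more complex than any degree-1 curve, so deg p = 2.
Next, checking where it meets the axes: one x-axis crossing is at x = 0; it meets the y-axis at y = 0 (among the integer gridlines).
Finally, solving for integer coefficients yields p as stated.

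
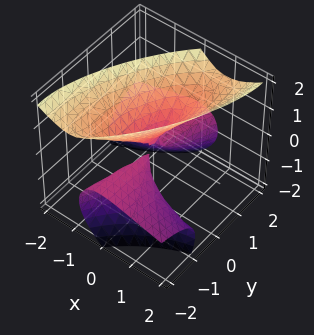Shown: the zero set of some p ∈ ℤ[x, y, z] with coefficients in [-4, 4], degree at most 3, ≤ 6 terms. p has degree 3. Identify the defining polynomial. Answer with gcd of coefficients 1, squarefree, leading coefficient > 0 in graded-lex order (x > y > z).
x^2*z - 2*x*y*z + y^2*z - z^3 + 2*x^2

First, I count 3 distinct pieces.
Next, deg p = 3.
Then, checking where it meets the axes: one z-axis crossing is at z = 0; the visible y-axis segment lies entirely on the surface.
Finally, together with the visible shape, these determine p as stated.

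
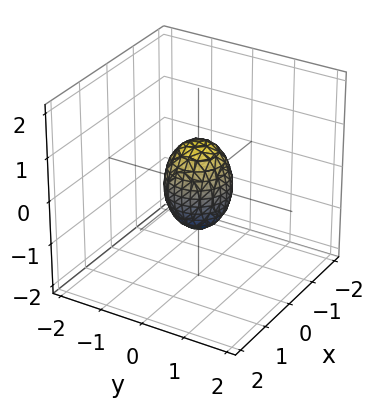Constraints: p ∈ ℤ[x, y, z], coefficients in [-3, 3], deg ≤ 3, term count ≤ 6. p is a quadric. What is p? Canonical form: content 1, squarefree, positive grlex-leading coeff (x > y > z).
1. The degree is 2 — a closed, bounded, convex surface; a quadric.
2. Symmetries: rotational symmetry about the z-axis ⇒ p depends on x, y only through x² + y²; mirror symmetry z ↦ −z ⇒ only even powers of z.
3. From the axis intercepts and sections: the z-axis gridline crossings are at z ∈ {-1, 1}; a circular section at z = 0 has radius between 0 and 1.
4. Assembling these constraints gives the stated polynomial.

2*x^2 + 2*y^2 + z^2 - 1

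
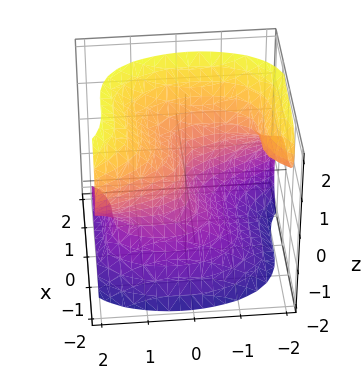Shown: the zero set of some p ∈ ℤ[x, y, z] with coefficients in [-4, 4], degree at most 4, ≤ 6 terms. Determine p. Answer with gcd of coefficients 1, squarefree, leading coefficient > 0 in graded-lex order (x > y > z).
3*x^3 + 2*y^2*z - 2*z^3 + 2*y

(a) The degree is 3 — a generic line meets the surface in up to 3 points.
(b) Checking where it meets the axes: it meets the x-axis at x = 0 (among the integer gridlines); it crosses the y-axis at the gridline y = 0.
(c) The integer polynomial consistent with all of this is the stated p.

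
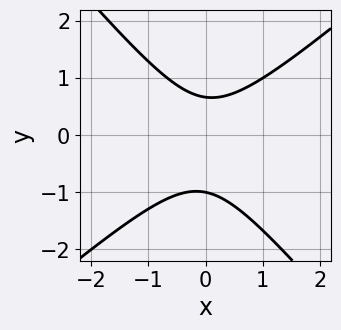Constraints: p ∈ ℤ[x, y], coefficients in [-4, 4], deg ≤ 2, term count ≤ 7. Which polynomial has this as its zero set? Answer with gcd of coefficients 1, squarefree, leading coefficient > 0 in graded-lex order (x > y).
(a) deg p = 2.
(b) Observable constraints: it misses every integer gridline on the x-axis; it meets the y-axis at y = -1 (among the integer gridlines).
(c) Solving for integer coefficients yields p as stated.

3*x^2 - x*y - 3*y^2 - y + 2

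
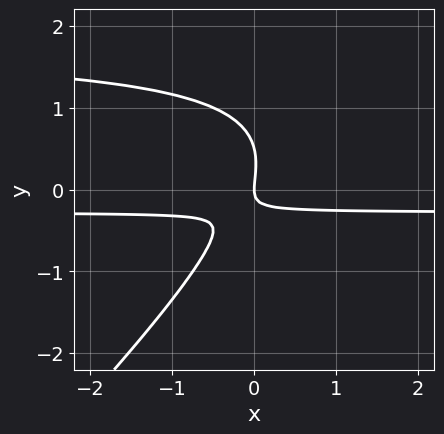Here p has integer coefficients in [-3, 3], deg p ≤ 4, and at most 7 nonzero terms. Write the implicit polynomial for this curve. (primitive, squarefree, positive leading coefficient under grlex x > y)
The degree is 3 — a generic line meets the curve in up to 3 points.
Checking where it meets the axes: it meets the x-axis at x = 0 (among the integer gridlines); it crosses the y-axis at the gridline y = 0.
Assembling these constraints gives the stated polynomial.

2*x*y^2 - 2*y^3 - 3*x*y + y^2 - x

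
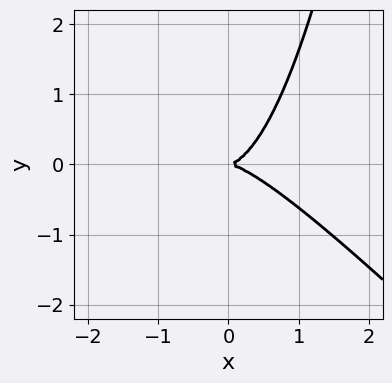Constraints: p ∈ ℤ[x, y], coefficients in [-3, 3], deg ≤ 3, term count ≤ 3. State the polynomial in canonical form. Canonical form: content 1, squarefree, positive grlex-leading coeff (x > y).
First, the degree is 3 — the shape is more complex than any degree-2 curve.
Next, observable constraints: it crosses the x-axis at the gridline x = 0; one y-axis crossing is at y = 0.
Finally, these observations pin down the coefficients.

x^3 + x^2*y - y^2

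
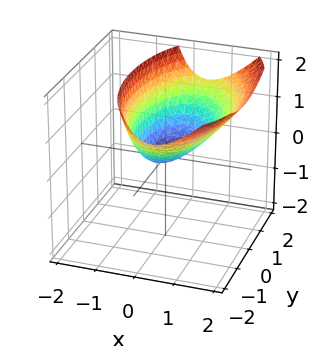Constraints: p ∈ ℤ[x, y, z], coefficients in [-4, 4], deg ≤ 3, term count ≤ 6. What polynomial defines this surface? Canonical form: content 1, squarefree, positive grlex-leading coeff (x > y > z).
3*x^2 - 2*x*z + y^2 - 3*z

Degree: no degree-1 surface has this shape, so deg p = 2.
From the visible intercepts: it crosses the z-axis at the gridline z = 0; it crosses the y-axis at the gridline y = 0; it crosses the x-axis at the gridline x = 0.
Together with the visible shape, these determine p as stated.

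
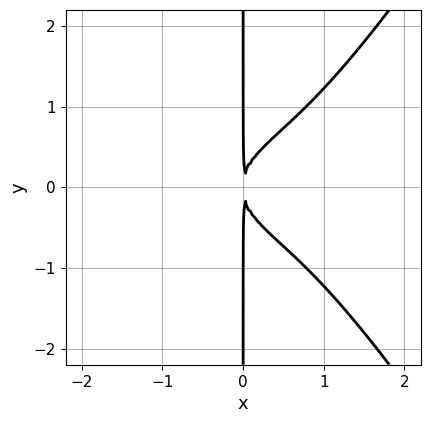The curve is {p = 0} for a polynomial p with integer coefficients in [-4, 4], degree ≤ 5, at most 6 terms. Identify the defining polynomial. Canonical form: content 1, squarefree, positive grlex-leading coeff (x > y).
3*x^4 - x^2*y^2 - 3*x*y^2 + 3*x^2

(a) The degree is 4 — a generic line meets the curve in up to 4 points.
(b) Symmetries: it's symmetric under y → −y, forcing even powers of y.
(c) Against the integer gridlines: the visible y-axis segment lies entirely on the curve.
(d) Matching integer coefficients to the picture gives p.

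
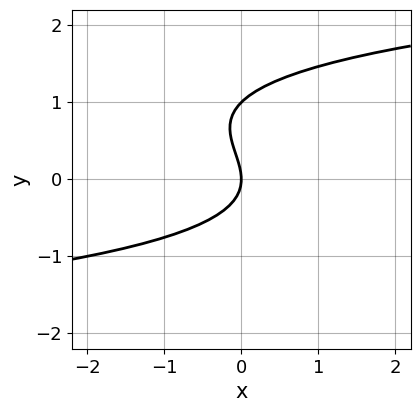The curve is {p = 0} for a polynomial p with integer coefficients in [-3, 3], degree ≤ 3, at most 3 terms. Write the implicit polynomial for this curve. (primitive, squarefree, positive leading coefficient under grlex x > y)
y^3 - y^2 - x

1. deg p = 3.
2. Observable constraints: it crosses the x-axis at the gridline x = 0; among the integer gridlines, it crosses the y-axis at y ∈ {0, 1}.
3. These observations pin down the coefficients.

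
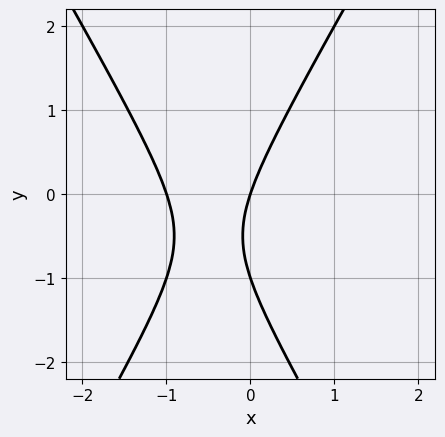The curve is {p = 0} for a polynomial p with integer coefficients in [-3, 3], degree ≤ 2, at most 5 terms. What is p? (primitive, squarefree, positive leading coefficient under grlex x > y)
3*x^2 - y^2 + 3*x - y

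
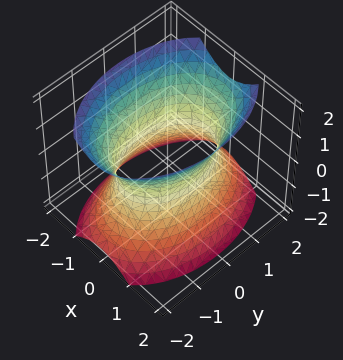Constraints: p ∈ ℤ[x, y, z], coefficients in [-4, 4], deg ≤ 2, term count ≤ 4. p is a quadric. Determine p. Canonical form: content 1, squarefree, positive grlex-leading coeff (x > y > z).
2*x^2 + y^2 - z^2 - 2

(a) The degree is 2 — an hourglass — one-sheet hyperboloid; a quadric.
(b) Symmetries: mirror symmetry y ↦ −y ⇒ only even powers of y; it's symmetric under z → −z, forcing even powers of z; it's symmetric under x → −x, forcing even powers of x.
(c) Checking where it meets the axes: the x-axis gridline crossings are at x ∈ {-1, 1}; the surface avoids every integer z-axis point in the box.
(d) Fitting integer coefficients to these (and the overall shape) gives p.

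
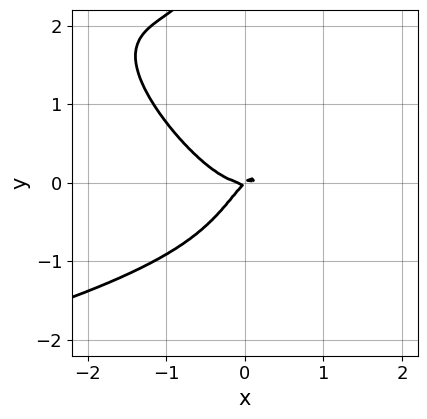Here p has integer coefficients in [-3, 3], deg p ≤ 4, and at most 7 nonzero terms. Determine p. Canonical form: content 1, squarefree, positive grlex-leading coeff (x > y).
2*x^2*y^2 + 2*x*y^3 + 3*x^3 - 2*x*y + 2*y^2

First, the degree is 4 — a generic line meets the curve in up to 4 points.
Then, from the axis intercepts and sections: it meets the y-axis at y = 0 (among the integer gridlines); it meets the x-axis at x = 0 (among the integer gridlines).
Finally, these observations pin down the coefficients.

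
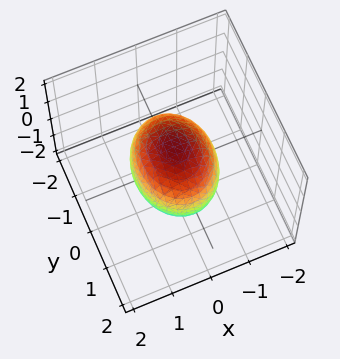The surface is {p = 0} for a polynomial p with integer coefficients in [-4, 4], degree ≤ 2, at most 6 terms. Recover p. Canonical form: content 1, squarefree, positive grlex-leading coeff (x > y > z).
1. Degree: bounded and convex; a quadric, so deg p = 2.
2. Symmetries: the x ↦ −x reflection is a symmetry, so x appears only in even powers; it's symmetric under z → −z, forcing even powers of z; mirror symmetry y ↦ −y ⇒ only even powers of y.
3. Checking where it meets the axes: among the integer gridlines, it crosses the x-axis at x ∈ {-1, 1}.
4. The integer polynomial consistent with all of this is the stated p.

3*x^2 + 2*y^2 + 2*z^2 - 3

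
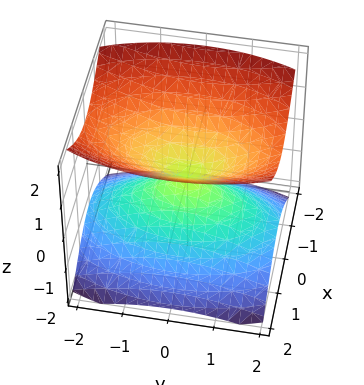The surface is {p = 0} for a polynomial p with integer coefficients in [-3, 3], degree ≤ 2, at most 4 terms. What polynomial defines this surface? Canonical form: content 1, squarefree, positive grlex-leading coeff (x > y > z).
First, there are 2 components. They look like related sheets of one shape, so recover p as a whole.
Then, degree: a double cone through the origin; a quadric, so deg p = 2.
Next, symmetries: the x ↦ −x reflection is a symmetry, so x appears only in even powers; the y ↦ −y reflection is a symmetry, so y appears only in even powers; the z ↦ −z reflection is a symmetry, so z appears only in even powers.
Then, checking where it meets the axes: one z-axis crossing is at z = 0; one y-axis crossing is at y = 0; it crosses the x-axis at the gridline x = 0.
Finally, together with the visible shape, these determine p as stated.

3*x^2 + y^2 - 3*z^2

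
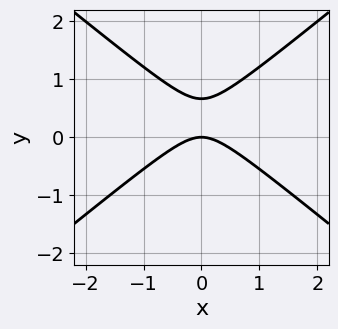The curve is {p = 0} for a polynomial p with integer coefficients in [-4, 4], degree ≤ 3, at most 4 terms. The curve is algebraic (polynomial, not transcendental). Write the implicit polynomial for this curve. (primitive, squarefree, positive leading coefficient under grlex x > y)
2*x^2 - 3*y^2 + 2*y

(a) deg p = 2. No degree-1 curve has this shape.
(b) Symmetries: it's symmetric under x → −x, forcing even powers of x.
(c) Against the integer gridlines: it crosses the x-axis at the gridline x = 0; one y-axis crossing is at y = 0.
(d) Fitting integer coefficients to these (and the overall shape) gives p.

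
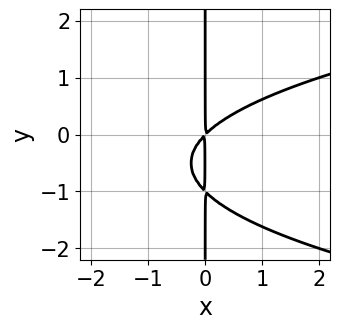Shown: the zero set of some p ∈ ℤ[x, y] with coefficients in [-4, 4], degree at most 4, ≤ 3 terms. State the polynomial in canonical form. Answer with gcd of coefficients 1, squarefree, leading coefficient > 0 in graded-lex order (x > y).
x*y^2 - x^2 + x*y

1. The degree is 3 — the shape is more complex than any degree-2 curve.
2. Against the integer gridlines: the visible y-axis segment lies entirely on the curve.
3. The integer polynomial consistent with all of this is the stated p.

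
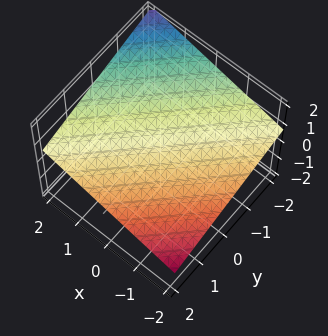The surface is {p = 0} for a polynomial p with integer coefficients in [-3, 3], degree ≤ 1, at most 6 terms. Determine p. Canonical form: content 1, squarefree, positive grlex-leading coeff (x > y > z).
x - y - 3*z + 2

The degree is 1 — the surface is flat (a plane).
From the visible intercepts: it meets the y-axis at y = 2 (among the integer gridlines); it crosses the x-axis at the gridline x = -2.
These observations pin down the coefficients.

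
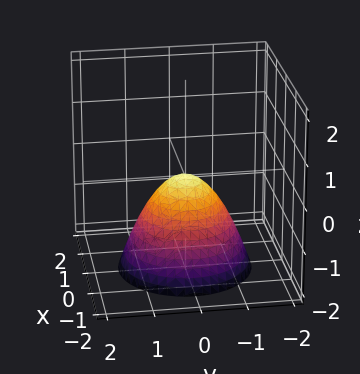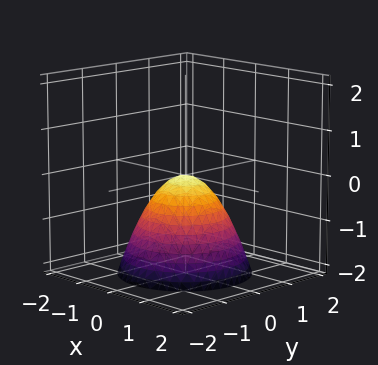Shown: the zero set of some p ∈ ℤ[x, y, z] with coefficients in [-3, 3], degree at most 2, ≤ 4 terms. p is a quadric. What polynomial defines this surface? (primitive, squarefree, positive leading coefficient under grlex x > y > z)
x^2 + y^2 + z

1. deg p = 2. A paraboloid; a quadric.
2. Symmetries: every cross-section ⟂ z is a circle, so x, y appear only via x² + y².
3. From the axis intercepts and sections: it crosses the x-axis at the gridline x = 0; it crosses the z-axis at the gridline z = 0.
4. Solving for integer coefficients yields p as stated.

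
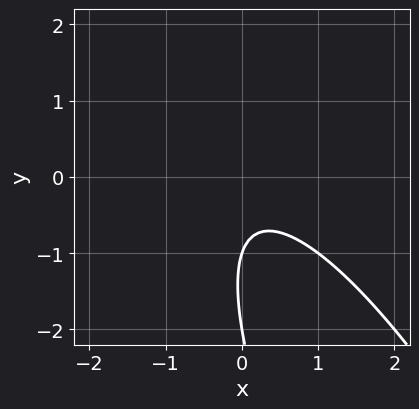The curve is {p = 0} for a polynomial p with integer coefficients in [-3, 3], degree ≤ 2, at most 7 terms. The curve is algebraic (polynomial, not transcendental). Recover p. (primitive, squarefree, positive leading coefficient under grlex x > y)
3*x^2 + 3*x*y + y^2 + 3*y + 2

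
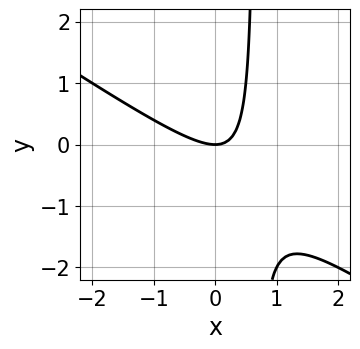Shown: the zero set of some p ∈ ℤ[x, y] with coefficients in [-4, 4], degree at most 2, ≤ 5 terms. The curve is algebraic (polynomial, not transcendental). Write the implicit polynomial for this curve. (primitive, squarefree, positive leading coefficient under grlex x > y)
2*x^2 + 3*x*y - 2*y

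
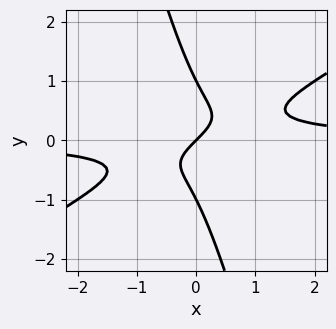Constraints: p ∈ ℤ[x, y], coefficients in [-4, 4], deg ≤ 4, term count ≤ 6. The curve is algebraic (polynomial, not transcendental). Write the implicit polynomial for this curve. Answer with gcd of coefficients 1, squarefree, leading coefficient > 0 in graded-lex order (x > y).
(a) Degree: no degree-2 curve has this shape, so deg p = 3.
(b) From the visible intercepts: it meets the x-axis at x = 0 (among the integer gridlines); the y-axis gridline crossings are at y ∈ {-1, 0, 1}.
(c) The integer polynomial consistent with all of this is the stated p.

2*x^2*y - 3*x*y^2 - y^3 - x + y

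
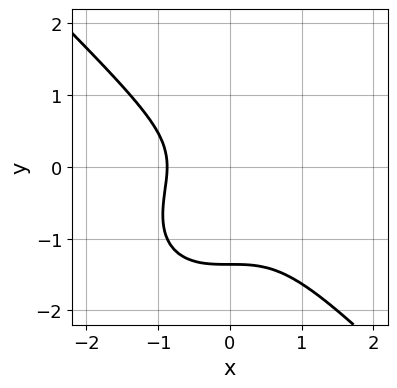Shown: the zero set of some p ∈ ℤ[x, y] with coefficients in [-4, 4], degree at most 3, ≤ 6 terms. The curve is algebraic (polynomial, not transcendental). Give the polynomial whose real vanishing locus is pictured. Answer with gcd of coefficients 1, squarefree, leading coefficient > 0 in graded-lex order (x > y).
First, deg p = 3.
Finally, solving for integer coefficients yields p as stated.

3*x^3 + 3*y^3 + 3*y^2 + 2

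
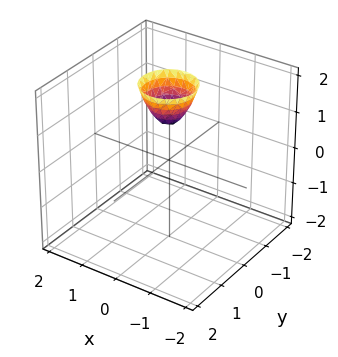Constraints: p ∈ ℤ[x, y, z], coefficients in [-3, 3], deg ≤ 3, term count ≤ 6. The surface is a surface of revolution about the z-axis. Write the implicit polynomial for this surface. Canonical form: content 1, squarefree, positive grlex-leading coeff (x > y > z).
1. deg p = 2. A generic line meets the surface in up to 2 points.
2. Symmetries: rotational symmetry about the z-axis ⇒ p depends on x, y only through x² + y².
3. Against the integer gridlines: the surface avoids every integer y-axis point in the box; it crosses the z-axis at the gridline z = 1; it misses every integer gridline on the x-axis; a circular section at z = 2 has radius between 0 and 1.
4. The integer polynomial consistent with all of this is the stated p.

2*x^2 + 2*y^2 - z + 1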